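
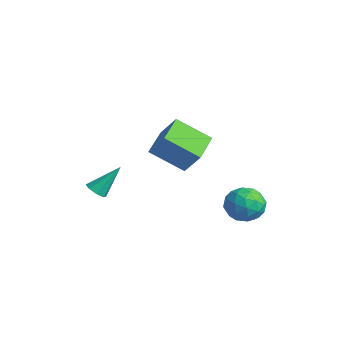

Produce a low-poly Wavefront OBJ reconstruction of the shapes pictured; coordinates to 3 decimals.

v -2.45 -2.27 -0.398
v -2.193 -1.882 -0.777
v -2.23 -1.09 0.958
v -2.649 -1.827 -0.751
v -2.987 -2.032 -0.518
v -3.011 -2.376 -0.214
v -2.706 -2.658 -0.019
v -2.251 -2.712 -0.045
v -1.912 -2.508 -0.278
v -1.888 -2.164 -0.581
v 2.687 2.487 0.749
v 3.485 2.616 1.37
v 3.635 1.624 -0.29
v 4.433 1.753 0.331
v 3.656 1.158 0.616
v 3.07 1.691 1.259
v 4.05 2.549 -0.179
v 3.464 3.082 0.464
v 4.328 2.654 0.797
v 4.084 1.794 1.288
v 3.036 2.446 -0.208
v 2.792 1.586 0.283
v 3.003 2.627 1.151
v 4.117 1.613 -0.071
v 3.66 1.263 0.097
v 4.13 1.339 0.462
v 2.759 2.083 1.085
v 3.228 2.159 1.451
v 3.328 1.302 1.007
v 3.892 2.081 -0.371
v 4.361 2.157 -0.005
v 2.99 2.901 0.618
v 3.46 2.977 0.983
v 3.792 2.938 0.073
v 3.967 2.725 1.179
v 4.525 2.218 0.568
v 4.299 2.686 0.269
v 3.955 3 0.646
v 3.824 2.22 1.468
v 4.381 1.713 0.857
v 3.925 1.363 1.025
v 3.58 1.676 1.402
v 4.319 2.243 1.131
v 2.739 2.527 0.223
v 3.296 2.02 -0.388
v 3.54 2.564 -0.322
v 3.195 2.877 0.055
v 2.595 2.022 0.512
v 3.153 1.515 -0.099
v 3.165 1.24 0.434
v 2.821 1.554 0.811
v 2.801 1.997 -0.051
v 1.642 0.123 2.29
v 0.631 -1.149 3.368
v 0.585 1.318 2.709
v -0.426 0.046 3.787
v 2.486 0.454 3.473
v 1.475 -0.818 4.551
v 1.429 1.649 3.892
v 0.418 0.377 4.97
f 2 1 4
f 2 4 3
f 4 1 5
f 4 5 3
f 5 1 6
f 5 6 3
f 6 1 7
f 6 7 3
f 7 1 8
f 7 8 3
f 8 1 9
f 8 9 3
f 9 1 10
f 9 10 3
f 10 1 2
f 10 2 3
f 11 48 27
f 48 22 51
f 27 51 16
f 48 51 27
f 11 27 23
f 27 16 28
f 23 28 12
f 27 28 23
f 11 23 32
f 23 12 33
f 32 33 18
f 23 33 32
f 11 32 44
f 32 18 47
f 44 47 21
f 32 47 44
f 11 44 48
f 44 21 52
f 48 52 22
f 44 52 48
f 12 28 39
f 28 16 42
f 39 42 20
f 28 42 39
f 16 51 29
f 51 22 50
f 29 50 15
f 51 50 29
f 22 52 49
f 52 21 45
f 49 45 13
f 52 45 49
f 21 47 46
f 47 18 34
f 46 34 17
f 47 34 46
f 18 33 38
f 33 12 35
f 38 35 19
f 33 35 38
f 14 40 26
f 40 20 41
f 26 41 15
f 40 41 26
f 14 26 24
f 26 15 25
f 24 25 13
f 26 25 24
f 14 24 31
f 24 13 30
f 31 30 17
f 24 30 31
f 14 31 36
f 31 17 37
f 36 37 19
f 31 37 36
f 14 36 40
f 36 19 43
f 40 43 20
f 36 43 40
f 15 41 29
f 41 20 42
f 29 42 16
f 41 42 29
f 13 25 49
f 25 15 50
f 49 50 22
f 25 50 49
f 17 30 46
f 30 13 45
f 46 45 21
f 30 45 46
f 19 37 38
f 37 17 34
f 38 34 18
f 37 34 38
f 20 43 39
f 43 19 35
f 39 35 12
f 43 35 39
f 54 56 53
f 57 54 53
f 53 56 55
f 55 57 53
f 54 60 56
f 58 54 57
f 58 60 54
f 56 60 55
f 59 57 55
f 55 60 59
f 59 58 57
f 60 58 59



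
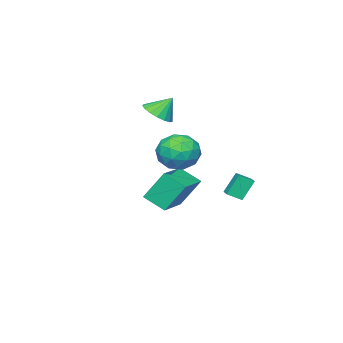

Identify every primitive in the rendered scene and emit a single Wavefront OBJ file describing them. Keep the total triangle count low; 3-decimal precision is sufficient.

v -3.31 0.294 -1.311
v -3.042 -0.871 -0.602
v -1.27 0.977 -0.96
v -1.002 -0.188 -0.25
v -2.738 -0.572 -2.95
v -2.47 -1.737 -2.24
v -0.698 0.111 -2.598
v -0.43 -1.054 -1.889
v -3.959 2.199 -2.16
v -4.575 2.484 -0.994
v -3.419 2.815 -2.026
v -4.036 3.101 -0.859
v -3.424 1.639 -1.741
v -4.041 1.925 -0.574
v -2.885 2.256 -1.606
v -3.501 2.541 -0.44
v 2.088 4.606 3.279
v 2.668 4.485 2.322
v 2.312 2.835 3.638
v 2.892 2.714 2.681
v 3.331 3.301 3.536
v 3.193 4.395 3.314
v 1.787 2.925 2.646
v 1.649 4.019 2.424
v 2.482 3.446 1.932
v 3.436 3.678 2.481
v 1.544 3.642 3.479
v 2.498 3.874 4.028
v 2.358 4.701 2.769
v 2.622 2.619 3.191
v 2.88 2.964 3.693
v 3.221 2.893 3.131
v 2.667 4.648 3.352
v 3.008 4.577 2.789
v 3.397 3.881 3.503
v 1.972 2.743 3.171
v 2.313 2.672 2.608
v 1.759 4.427 2.829
v 2.1 4.356 2.267
v 1.583 3.439 2.457
v 2.59 4.019 1.977
v 2.722 2.979 2.188
v 2.073 3.102 2.168
v 1.991 3.746 2.037
v 3.151 4.156 2.3
v 3.283 3.115 2.511
v 3.541 3.46 3.013
v 3.459 4.103 2.883
v 3.042 3.545 2.07
v 1.697 4.205 3.449
v 1.829 3.164 3.66
v 1.521 3.217 3.077
v 1.439 3.86 2.947
v 2.258 4.341 3.772
v 2.39 3.301 3.983
v 2.989 3.574 3.923
v 2.907 4.218 3.792
v 1.938 3.775 3.89
v -2.496 -1.875 3.094
v -1.708 -2.036 3.562
v -3.004 -1.305 4.146
v -1.643 -1.636 3.377
v -1.772 -1.291 3.128
v -2.068 -1.08 2.871
v -2.461 -1.05 2.665
v -2.863 -1.21 2.557
v -3.18 -1.522 2.572
v -3.341 -1.914 2.707
v -3.308 -2.298 2.93
v -3.089 -2.585 3.191
v -2.734 -2.708 3.43
v -2.324 -2.641 3.591
v -1.954 -2.399 3.639
f 2 4 1
f 5 2 1
f 1 4 3
f 3 5 1
f 2 8 4
f 6 2 5
f 6 8 2
f 4 8 3
f 7 5 3
f 3 8 7
f 7 6 5
f 8 6 7
f 10 12 9
f 13 10 9
f 9 12 11
f 11 13 9
f 10 16 12
f 14 10 13
f 14 16 10
f 12 16 11
f 15 13 11
f 11 16 15
f 15 14 13
f 16 14 15
f 17 54 33
f 54 28 57
f 33 57 22
f 54 57 33
f 17 33 29
f 33 22 34
f 29 34 18
f 33 34 29
f 17 29 38
f 29 18 39
f 38 39 24
f 29 39 38
f 17 38 50
f 38 24 53
f 50 53 27
f 38 53 50
f 17 50 54
f 50 27 58
f 54 58 28
f 50 58 54
f 18 34 45
f 34 22 48
f 45 48 26
f 34 48 45
f 22 57 35
f 57 28 56
f 35 56 21
f 57 56 35
f 28 58 55
f 58 27 51
f 55 51 19
f 58 51 55
f 27 53 52
f 53 24 40
f 52 40 23
f 53 40 52
f 24 39 44
f 39 18 41
f 44 41 25
f 39 41 44
f 20 46 32
f 46 26 47
f 32 47 21
f 46 47 32
f 20 32 30
f 32 21 31
f 30 31 19
f 32 31 30
f 20 30 37
f 30 19 36
f 37 36 23
f 30 36 37
f 20 37 42
f 37 23 43
f 42 43 25
f 37 43 42
f 20 42 46
f 42 25 49
f 46 49 26
f 42 49 46
f 21 47 35
f 47 26 48
f 35 48 22
f 47 48 35
f 19 31 55
f 31 21 56
f 55 56 28
f 31 56 55
f 23 36 52
f 36 19 51
f 52 51 27
f 36 51 52
f 25 43 44
f 43 23 40
f 44 40 24
f 43 40 44
f 26 49 45
f 49 25 41
f 45 41 18
f 49 41 45
f 60 59 62
f 60 62 61
f 62 59 63
f 62 63 61
f 63 59 64
f 63 64 61
f 64 59 65
f 64 65 61
f 65 59 66
f 65 66 61
f 66 59 67
f 66 67 61
f 67 59 68
f 67 68 61
f 68 59 69
f 68 69 61
f 69 59 70
f 69 70 61
f 70 59 71
f 70 71 61
f 71 59 72
f 71 72 61
f 72 59 73
f 72 73 61
f 73 59 60
f 73 60 61



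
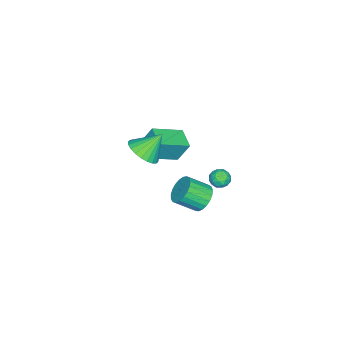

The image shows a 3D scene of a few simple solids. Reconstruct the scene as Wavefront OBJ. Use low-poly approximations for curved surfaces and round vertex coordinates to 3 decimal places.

v -0.566 -3.326 2.238
v 0.068 -2.494 2.064
v -1.294 -2.514 3.462
v -0.251 -2.406 1.815
v -0.618 -2.458 1.631
v -0.977 -2.642 1.54
v -1.273 -2.93 1.555
v -1.461 -3.278 1.673
v -1.514 -3.634 1.878
v -1.421 -3.943 2.137
v -1.199 -4.158 2.412
v -0.88 -4.246 2.66
v -0.513 -4.194 2.844
v -0.154 -4.01 2.935
v 0.142 -3.721 2.921
v 0.33 -3.373 2.802
v 0.383 -3.017 2.598
v 0.29 -2.709 2.338
v -1.355 0.976 0.045
v -1.014 0.562 0.416
v -2.106 1.018 0.784
v -1.765 0.604 1.155
v -1.545 1.21 1.056
v -1.081 1.183 0.6
v -2.039 0.397 0.6
v -1.575 0.37 0.144
v -1.437 0.203 0.759
v -1.132 0.706 1.04
v -1.988 0.874 0.16
v -1.683 1.377 0.441
v -1.118 0.765 0.166
v -2.002 0.815 1.034
v -1.872 1.171 0.977
v -1.672 0.927 1.194
v -1.158 1.131 0.274
v -0.957 0.887 0.491
v -1.27 1.268 0.868
v -2.163 0.693 0.709
v -1.962 0.449 0.926
v -1.448 0.653 0.006
v -1.248 0.409 0.223
v -1.85 0.312 0.332
v -1.167 0.311 0.585
v -1.609 0.336 1.019
v -1.769 0.214 0.693
v -1.496 0.199 0.425
v -0.987 0.606 0.751
v -1.429 0.631 1.185
v -1.3 0.987 1.127
v -1.027 0.972 0.859
v -1.236 0.396 0.952
v -1.691 0.949 0.015
v -2.133 0.974 0.449
v -2.093 0.608 0.341
v -1.82 0.593 0.073
v -1.511 1.244 0.181
v -1.953 1.269 0.615
v -1.624 1.381 0.775
v -1.351 1.366 0.507
v -1.884 1.184 0.248
v 3.006 1.728 3.247
v 3.476 2.318 3.661
v 4.024 1.301 4.487
v 3.554 0.712 4.073
v 3.175 2.313 3.854
v 3.723 1.297 4.681
v 2.845 2.207 3.943
v 3.393 1.191 4.769
v 2.543 2.019 3.911
v 3.091 1.002 4.737
v 2.321 1.78 3.764
v 2.869 0.763 4.591
v 2.217 1.532 3.528
v 2.765 0.515 4.355
v 2.25 1.318 3.244
v 2.798 0.302 4.07
v 2.414 1.175 2.959
v 2.962 0.159 3.786
v 2.679 1.128 2.725
v 3.227 0.111 3.551
v 3.002 1.184 2.581
v 3.55 0.168 3.407
v 3.325 1.335 2.552
v 3.873 0.318 3.378
v 3.593 1.554 2.643
v 4.141 0.537 3.469
v 3.759 1.802 2.838
v 4.307 0.786 3.665
v 3.795 2.038 3.105
v 4.343 1.022 3.931
v 3.695 2.221 3.396
v 4.243 1.204 4.222
v -4.466 -3.463 -0.364
v -4.662 -2.8 0.956
v -3.5 -2.583 -0.662
v -3.696 -1.92 0.658
v -3.084 -4.7 0.462
v -3.28 -4.037 1.782
v -2.118 -3.82 0.164
v -2.314 -3.157 1.484
f 2 1 4
f 2 4 3
f 4 1 5
f 4 5 3
f 5 1 6
f 5 6 3
f 6 1 7
f 6 7 3
f 7 1 8
f 7 8 3
f 8 1 9
f 8 9 3
f 9 1 10
f 9 10 3
f 10 1 11
f 10 11 3
f 11 1 12
f 11 12 3
f 12 1 13
f 12 13 3
f 13 1 14
f 13 14 3
f 14 1 15
f 14 15 3
f 15 1 16
f 15 16 3
f 16 1 17
f 16 17 3
f 17 1 18
f 17 18 3
f 18 1 2
f 18 2 3
f 19 56 35
f 56 30 59
f 35 59 24
f 56 59 35
f 19 35 31
f 35 24 36
f 31 36 20
f 35 36 31
f 19 31 40
f 31 20 41
f 40 41 26
f 31 41 40
f 19 40 52
f 40 26 55
f 52 55 29
f 40 55 52
f 19 52 56
f 52 29 60
f 56 60 30
f 52 60 56
f 20 36 47
f 36 24 50
f 47 50 28
f 36 50 47
f 24 59 37
f 59 30 58
f 37 58 23
f 59 58 37
f 30 60 57
f 60 29 53
f 57 53 21
f 60 53 57
f 29 55 54
f 55 26 42
f 54 42 25
f 55 42 54
f 26 41 46
f 41 20 43
f 46 43 27
f 41 43 46
f 22 48 34
f 48 28 49
f 34 49 23
f 48 49 34
f 22 34 32
f 34 23 33
f 32 33 21
f 34 33 32
f 22 32 39
f 32 21 38
f 39 38 25
f 32 38 39
f 22 39 44
f 39 25 45
f 44 45 27
f 39 45 44
f 22 44 48
f 44 27 51
f 48 51 28
f 44 51 48
f 23 49 37
f 49 28 50
f 37 50 24
f 49 50 37
f 21 33 57
f 33 23 58
f 57 58 30
f 33 58 57
f 25 38 54
f 38 21 53
f 54 53 29
f 38 53 54
f 27 45 46
f 45 25 42
f 46 42 26
f 45 42 46
f 28 51 47
f 51 27 43
f 47 43 20
f 51 43 47
f 62 61 65
f 62 65 63
f 63 65 66
f 63 66 64
f 65 61 67
f 65 67 66
f 66 67 68
f 66 68 64
f 67 61 69
f 67 69 68
f 68 69 70
f 68 70 64
f 69 61 71
f 69 71 70
f 70 71 72
f 70 72 64
f 71 61 73
f 71 73 72
f 72 73 74
f 72 74 64
f 73 61 75
f 73 75 74
f 74 75 76
f 74 76 64
f 75 61 77
f 75 77 76
f 76 77 78
f 76 78 64
f 77 61 79
f 77 79 78
f 78 79 80
f 78 80 64
f 79 61 81
f 79 81 80
f 80 81 82
f 80 82 64
f 81 61 83
f 81 83 82
f 82 83 84
f 82 84 64
f 83 61 85
f 83 85 84
f 84 85 86
f 84 86 64
f 85 61 87
f 85 87 86
f 86 87 88
f 86 88 64
f 87 61 89
f 87 89 88
f 88 89 90
f 88 90 64
f 89 61 91
f 89 91 90
f 90 91 92
f 90 92 64
f 91 61 62
f 91 62 92
f 92 62 63
f 92 63 64
f 94 96 93
f 97 94 93
f 93 96 95
f 95 97 93
f 94 100 96
f 98 94 97
f 98 100 94
f 96 100 95
f 99 97 95
f 95 100 99
f 99 98 97
f 100 98 99



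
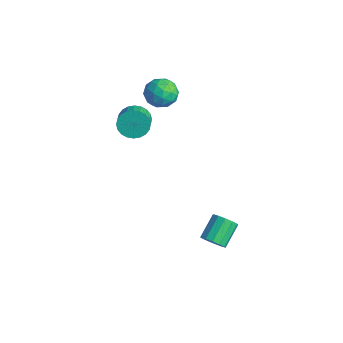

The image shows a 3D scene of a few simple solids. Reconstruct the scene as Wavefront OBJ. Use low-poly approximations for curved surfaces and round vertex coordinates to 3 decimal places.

v -4.096 4.35 2.91
v -3.523 3.746 2.304
v -4.397 3.054 3.916
v -3.824 2.45 3.31
v -3.377 3.191 3.87
v -3.191 3.992 3.248
v -4.729 2.808 2.972
v -4.543 3.609 2.35
v -3.913 2.793 2.342
v -3.078 3.03 2.897
v -4.842 3.77 3.323
v -4.007 4.007 3.878
v -3.783 4.161 2.519
v -4.137 2.639 3.701
v -3.875 3.074 4.03
v -3.537 2.719 3.674
v -3.588 4.306 3.074
v -3.251 3.951 2.717
v -3.166 3.625 3.638
v -4.669 2.849 3.503
v -4.332 2.494 3.146
v -4.383 4.081 2.546
v -4.045 3.726 2.19
v -4.754 3.175 2.582
v -3.675 3.246 2.185
v -3.852 2.485 2.776
v -4.385 2.695 2.577
v -4.275 3.166 2.212
v -3.184 3.385 2.511
v -3.361 2.624 3.102
v -3.099 3.06 3.431
v -2.99 3.53 3.066
v -3.414 2.825 2.533
v -4.559 4.176 3.118
v -4.736 3.415 3.709
v -4.93 3.27 3.154
v -4.821 3.74 2.789
v -4.068 4.315 3.444
v -4.245 3.554 4.035
v -3.645 3.634 4.008
v -3.535 4.105 3.643
v -4.506 3.975 3.687
v -4.345 1.961 1.109
v -3.745 2.399 0.534
v -2.835 1.838 1.055
v -3.435 1.399 1.631
v -3.761 2.635 0.814
v -2.85 2.074 1.336
v -3.865 2.768 1.139
v -2.954 2.207 1.661
v -4.042 2.778 1.46
v -3.132 2.217 1.982
v -4.266 2.664 1.728
v -3.356 2.103 2.249
v -4.502 2.443 1.901
v -3.591 1.882 2.422
v -4.714 2.148 1.953
v -3.803 1.587 2.475
v -4.869 1.825 1.878
v -3.959 1.264 2.399
v -4.945 1.522 1.685
v -4.035 0.961 2.206
v -4.93 1.286 1.404
v -4.019 0.725 1.926
v -4.826 1.153 1.079
v -3.915 0.592 1.601
v -4.648 1.143 0.758
v -3.738 0.582 1.28
v -4.424 1.257 0.491
v -3.514 0.696 1.012
v -4.189 1.478 0.318
v -3.278 0.917 0.839
v -3.977 1.773 0.265
v -3.066 1.212 0.787
v -3.821 2.096 0.341
v -2.911 1.535 0.862
v 2.646 2.94 -4.425
v 3.057 2.689 -3.837
v 2.425 3.828 -2.908
v 2.014 4.08 -3.495
v 3.297 2.983 -4.035
v 2.665 4.123 -3.106
v 3.33 3.264 -4.356
v 2.698 4.403 -3.427
v 3.146 3.442 -4.7
v 2.514 4.581 -3.77
v 2.803 3.461 -4.956
v 2.172 4.6 -4.026
v 2.41 3.314 -5.043
v 1.779 4.453 -4.114
v 2.092 3.049 -4.934
v 1.461 4.188 -4.005
v 1.95 2.749 -4.663
v 1.318 3.889 -3.734
v 2.029 2.51 -4.317
v 1.397 3.649 -3.388
v 2.303 2.408 -4.005
v 1.672 3.547 -3.075
v 2.686 2.474 -3.826
v 2.055 3.614 -2.896
f 1 38 17
f 38 12 41
f 17 41 6
f 38 41 17
f 1 17 13
f 17 6 18
f 13 18 2
f 17 18 13
f 1 13 22
f 13 2 23
f 22 23 8
f 13 23 22
f 1 22 34
f 22 8 37
f 34 37 11
f 22 37 34
f 1 34 38
f 34 11 42
f 38 42 12
f 34 42 38
f 2 18 29
f 18 6 32
f 29 32 10
f 18 32 29
f 6 41 19
f 41 12 40
f 19 40 5
f 41 40 19
f 12 42 39
f 42 11 35
f 39 35 3
f 42 35 39
f 11 37 36
f 37 8 24
f 36 24 7
f 37 24 36
f 8 23 28
f 23 2 25
f 28 25 9
f 23 25 28
f 4 30 16
f 30 10 31
f 16 31 5
f 30 31 16
f 4 16 14
f 16 5 15
f 14 15 3
f 16 15 14
f 4 14 21
f 14 3 20
f 21 20 7
f 14 20 21
f 4 21 26
f 21 7 27
f 26 27 9
f 21 27 26
f 4 26 30
f 26 9 33
f 30 33 10
f 26 33 30
f 5 31 19
f 31 10 32
f 19 32 6
f 31 32 19
f 3 15 39
f 15 5 40
f 39 40 12
f 15 40 39
f 7 20 36
f 20 3 35
f 36 35 11
f 20 35 36
f 9 27 28
f 27 7 24
f 28 24 8
f 27 24 28
f 10 33 29
f 33 9 25
f 29 25 2
f 33 25 29
f 44 43 47
f 44 47 45
f 45 47 48
f 45 48 46
f 47 43 49
f 47 49 48
f 48 49 50
f 48 50 46
f 49 43 51
f 49 51 50
f 50 51 52
f 50 52 46
f 51 43 53
f 51 53 52
f 52 53 54
f 52 54 46
f 53 43 55
f 53 55 54
f 54 55 56
f 54 56 46
f 55 43 57
f 55 57 56
f 56 57 58
f 56 58 46
f 57 43 59
f 57 59 58
f 58 59 60
f 58 60 46
f 59 43 61
f 59 61 60
f 60 61 62
f 60 62 46
f 61 43 63
f 61 63 62
f 62 63 64
f 62 64 46
f 63 43 65
f 63 65 64
f 64 65 66
f 64 66 46
f 65 43 67
f 65 67 66
f 66 67 68
f 66 68 46
f 67 43 69
f 67 69 68
f 68 69 70
f 68 70 46
f 69 43 71
f 69 71 70
f 70 71 72
f 70 72 46
f 71 43 73
f 71 73 72
f 72 73 74
f 72 74 46
f 73 43 75
f 73 75 74
f 74 75 76
f 74 76 46
f 75 43 44
f 75 44 76
f 76 44 45
f 76 45 46
f 78 77 81
f 78 81 79
f 79 81 82
f 79 82 80
f 81 77 83
f 81 83 82
f 82 83 84
f 82 84 80
f 83 77 85
f 83 85 84
f 84 85 86
f 84 86 80
f 85 77 87
f 85 87 86
f 86 87 88
f 86 88 80
f 87 77 89
f 87 89 88
f 88 89 90
f 88 90 80
f 89 77 91
f 89 91 90
f 90 91 92
f 90 92 80
f 91 77 93
f 91 93 92
f 92 93 94
f 92 94 80
f 93 77 95
f 93 95 94
f 94 95 96
f 94 96 80
f 95 77 97
f 95 97 96
f 96 97 98
f 96 98 80
f 97 77 99
f 97 99 98
f 98 99 100
f 98 100 80
f 99 77 78
f 99 78 100
f 100 78 79
f 100 79 80



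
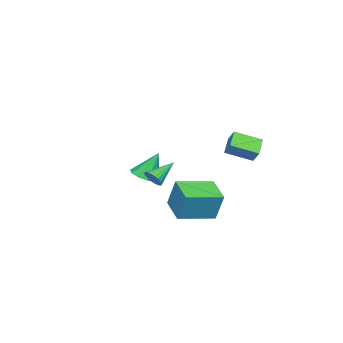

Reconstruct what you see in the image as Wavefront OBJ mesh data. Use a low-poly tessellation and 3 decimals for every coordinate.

v 3.742 -0.187 0.342
v 4.111 -0.085 0.83
v 2.458 0.367 1.198
v 4.126 0.127 0.715
v 4.082 0.291 0.543
v 3.987 0.383 0.34
v 3.854 0.388 0.138
v 3.705 0.305 -0.033
v 3.561 0.148 -0.147
v 3.445 -0.061 -0.187
v 3.374 -0.289 -0.146
v 3.359 -0.501 -0.03
v 3.403 -0.665 0.142
v 3.498 -0.757 0.344
v 3.631 -0.762 0.546
v 3.78 -0.679 0.718
v 3.924 -0.521 0.832
v 4.04 -0.313 0.871
v -2.521 -4.17 -2.267
v -1.77 -4.565 -1.941
v -2.899 -3.47 -0.553
v -1.631 -4.05 -2.12
v -1.833 -3.581 -2.356
v -2.298 -3.337 -2.558
v -2.848 -3.411 -2.649
v -3.273 -3.775 -2.594
v -3.412 -4.289 -2.414
v -3.21 -4.758 -2.179
v -2.745 -5.003 -1.977
v -2.195 -4.929 -1.886
v 3.378 0.466 -1.415
v 3.555 1.048 0.3
v 1.748 1.865 -1.722
v 1.925 2.447 -0.007
v 4.495 1.653 -1.933
v 4.672 2.235 -0.218
v 2.865 3.052 -2.24
v 3.042 3.634 -0.525
v -0.558 3.561 0.886
v 0.189 2.209 1.494
v -1.571 3.291 1.53
v -0.824 1.939 2.138
v -0.236 4.061 1.602
v 0.511 2.709 2.21
v -1.249 3.791 2.246
v -0.502 2.439 2.854
f 2 1 4
f 2 4 3
f 4 1 5
f 4 5 3
f 5 1 6
f 5 6 3
f 6 1 7
f 6 7 3
f 7 1 8
f 7 8 3
f 8 1 9
f 8 9 3
f 9 1 10
f 9 10 3
f 10 1 11
f 10 11 3
f 11 1 12
f 11 12 3
f 12 1 13
f 12 13 3
f 13 1 14
f 13 14 3
f 14 1 15
f 14 15 3
f 15 1 16
f 15 16 3
f 16 1 17
f 16 17 3
f 17 1 18
f 17 18 3
f 18 1 2
f 18 2 3
f 20 19 22
f 20 22 21
f 22 19 23
f 22 23 21
f 23 19 24
f 23 24 21
f 24 19 25
f 24 25 21
f 25 19 26
f 25 26 21
f 26 19 27
f 26 27 21
f 27 19 28
f 27 28 21
f 28 19 29
f 28 29 21
f 29 19 30
f 29 30 21
f 30 19 20
f 30 20 21
f 32 34 31
f 35 32 31
f 31 34 33
f 33 35 31
f 32 38 34
f 36 32 35
f 36 38 32
f 34 38 33
f 37 35 33
f 33 38 37
f 37 36 35
f 38 36 37
f 40 42 39
f 43 40 39
f 39 42 41
f 41 43 39
f 40 46 42
f 44 40 43
f 44 46 40
f 42 46 41
f 45 43 41
f 41 46 45
f 45 44 43
f 46 44 45



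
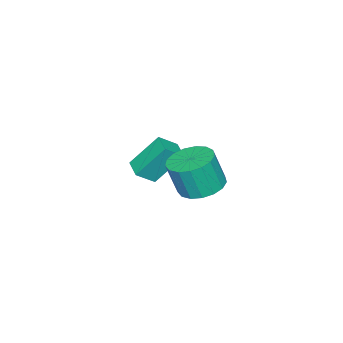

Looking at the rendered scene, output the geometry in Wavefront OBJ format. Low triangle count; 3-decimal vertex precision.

v -0.884 -3.492 -4.229
v -1.717 -2.496 -2.655
v -0.234 -2.732 -4.366
v -1.066 -1.736 -2.792
v -0.134 -4.004 -3.508
v -0.966 -3.008 -1.934
v 0.517 -3.244 -3.645
v -0.316 -2.248 -2.071
v 3.68 2.043 -0.347
v 4.706 2.133 -0.49
v 4.966 1.708 1.104
v 3.94 1.617 1.247
v 4.566 2.589 -0.345
v 4.825 2.163 1.248
v 4.222 2.919 -0.201
v 4.482 2.493 1.393
v 3.754 3.048 -0.09
v 4.014 2.622 1.503
v 3.27 2.947 -0.038
v 3.529 2.521 1.555
v 2.879 2.639 -0.057
v 3.139 2.213 1.537
v 2.672 2.195 -0.142
v 2.932 1.769 1.452
v 2.696 1.715 -0.274
v 2.956 1.289 1.32
v 2.945 1.311 -0.423
v 3.205 0.885 1.171
v 3.363 1.074 -0.554
v 3.623 0.649 1.04
v 3.853 1.06 -0.638
v 4.113 0.634 0.956
v 4.304 1.27 -0.655
v 4.564 0.844 0.939
v 4.612 1.658 -0.602
v 4.872 1.232 0.992
f 2 4 1
f 5 2 1
f 1 4 3
f 3 5 1
f 2 8 4
f 6 2 5
f 6 8 2
f 4 8 3
f 7 5 3
f 3 8 7
f 7 6 5
f 8 6 7
f 10 9 13
f 10 13 11
f 11 13 14
f 11 14 12
f 13 9 15
f 13 15 14
f 14 15 16
f 14 16 12
f 15 9 17
f 15 17 16
f 16 17 18
f 16 18 12
f 17 9 19
f 17 19 18
f 18 19 20
f 18 20 12
f 19 9 21
f 19 21 20
f 20 21 22
f 20 22 12
f 21 9 23
f 21 23 22
f 22 23 24
f 22 24 12
f 23 9 25
f 23 25 24
f 24 25 26
f 24 26 12
f 25 9 27
f 25 27 26
f 26 27 28
f 26 28 12
f 27 9 29
f 27 29 28
f 28 29 30
f 28 30 12
f 29 9 31
f 29 31 30
f 30 31 32
f 30 32 12
f 31 9 33
f 31 33 32
f 32 33 34
f 32 34 12
f 33 9 35
f 33 35 34
f 34 35 36
f 34 36 12
f 35 9 10
f 35 10 36
f 36 10 11
f 36 11 12



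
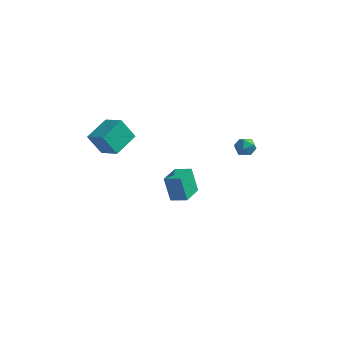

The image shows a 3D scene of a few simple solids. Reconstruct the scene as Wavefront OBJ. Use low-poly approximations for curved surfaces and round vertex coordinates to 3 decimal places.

v -3.995 1.099 1.96
v -4.638 0.716 3.237
v -3.765 2.667 2.547
v -4.407 2.283 3.824
v -2.793 0.737 2.456
v -3.435 0.353 3.733
v -2.562 2.304 3.043
v -3.205 1.921 4.32
v -0.727 2.885 -1.868
v -1.175 2.943 -0.301
v -0.851 4.357 -1.957
v -1.299 4.415 -0.391
v 0.259 2.985 -1.589
v -0.189 3.043 -0.023
v 0.135 4.457 -1.679
v -0.313 4.515 -0.112
v 3.677 3.325 3.711
v 4.309 3.127 3.722
v 3.371 2.373 4.098
v 4.003 2.175 4.109
v 3.796 2.643 4.529
v 3.984 3.231 4.29
v 3.696 2.269 3.53
v 3.884 2.857 3.291
v 4.32 2.474 3.61
v 4.382 2.705 4.228
v 3.298 2.795 3.592
v 3.36 3.026 4.21
f 2 4 1
f 5 2 1
f 1 4 3
f 3 5 1
f 2 8 4
f 6 2 5
f 6 8 2
f 4 8 3
f 7 5 3
f 3 8 7
f 7 6 5
f 8 6 7
f 10 12 9
f 13 10 9
f 9 12 11
f 11 13 9
f 10 16 12
f 14 10 13
f 14 16 10
f 12 16 11
f 15 13 11
f 11 16 15
f 15 14 13
f 16 14 15
f 17 28 22
f 17 22 18
f 17 18 24
f 17 24 27
f 17 27 28
f 18 22 26
f 22 28 21
f 28 27 19
f 27 24 23
f 24 18 25
f 20 26 21
f 20 21 19
f 20 19 23
f 20 23 25
f 20 25 26
f 21 26 22
f 19 21 28
f 23 19 27
f 25 23 24
f 26 25 18



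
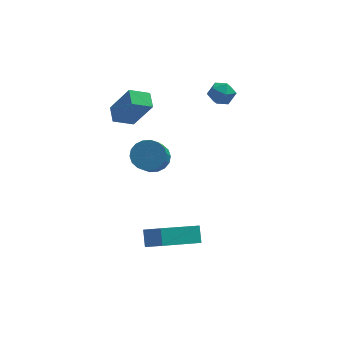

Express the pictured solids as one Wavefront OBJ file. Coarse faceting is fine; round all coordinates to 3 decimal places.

v -2.254 1.822 1.727
v -2.346 2.627 2.016
v -1.355 2.079 1.294
v -1.447 2.884 1.583
v -1.433 1.396 3.177
v -1.525 2.201 3.466
v -0.534 1.653 2.744
v -0.626 2.458 3.033
v -1.092 -3.275 -2.339
v -0.411 -4.068 -1.566
v -1.138 -2.703 -1.713
v -0.457 -3.496 -0.939
v 0.557 -2.464 -2.961
v 1.238 -3.257 -2.187
v 0.511 -1.892 -2.334
v 1.192 -2.685 -1.561
v -0.609 0.4 0.42
v 0.068 0.577 0.741
v -0.174 -0.724 1.962
v -0.851 -0.9 1.64
v -0.152 0.777 0.911
v -0.393 -0.523 2.132
v -0.463 0.903 0.984
v -0.704 -0.398 2.205
v -0.802 0.929 0.945
v -1.043 -0.371 2.166
v -1.103 0.851 0.802
v -1.344 -0.45 2.023
v -1.307 0.683 0.583
v -1.548 -0.618 1.804
v -1.372 0.459 0.332
v -1.613 -0.841 1.553
v -1.286 0.224 0.098
v -1.528 -1.077 1.319
v -1.067 0.023 -0.072
v -1.308 -1.277 1.149
v -0.756 -0.102 -0.145
v -0.997 -1.403 1.076
v -0.417 -0.129 -0.106
v -0.658 -1.429 1.115
v -0.116 -0.05 0.037
v -0.357 -1.351 1.258
v 0.088 0.118 0.256
v -0.153 -1.183 1.477
v 0.153 0.341 0.507
v -0.088 -0.959 1.728
v 2.142 2.157 3.827
v 2.773 2.18 3.594
v 2.007 1.18 3.366
v 2.638 1.203 3.133
v 2.525 1.139 3.793
v 2.608 1.743 4.078
v 2.172 1.617 2.882
v 2.255 2.221 3.167
v 2.791 1.846 3.01
v 3.01 1.55 3.574
v 1.77 1.81 3.386
v 1.989 1.514 3.95
f 2 4 1
f 5 2 1
f 1 4 3
f 3 5 1
f 2 8 4
f 6 2 5
f 6 8 2
f 4 8 3
f 7 5 3
f 3 8 7
f 7 6 5
f 8 6 7
f 10 12 9
f 13 10 9
f 9 12 11
f 11 13 9
f 10 16 12
f 14 10 13
f 14 16 10
f 12 16 11
f 15 13 11
f 11 16 15
f 15 14 13
f 16 14 15
f 18 17 21
f 18 21 19
f 19 21 22
f 19 22 20
f 21 17 23
f 21 23 22
f 22 23 24
f 22 24 20
f 23 17 25
f 23 25 24
f 24 25 26
f 24 26 20
f 25 17 27
f 25 27 26
f 26 27 28
f 26 28 20
f 27 17 29
f 27 29 28
f 28 29 30
f 28 30 20
f 29 17 31
f 29 31 30
f 30 31 32
f 30 32 20
f 31 17 33
f 31 33 32
f 32 33 34
f 32 34 20
f 33 17 35
f 33 35 34
f 34 35 36
f 34 36 20
f 35 17 37
f 35 37 36
f 36 37 38
f 36 38 20
f 37 17 39
f 37 39 38
f 38 39 40
f 38 40 20
f 39 17 41
f 39 41 40
f 40 41 42
f 40 42 20
f 41 17 43
f 41 43 42
f 42 43 44
f 42 44 20
f 43 17 45
f 43 45 44
f 44 45 46
f 44 46 20
f 45 17 18
f 45 18 46
f 46 18 19
f 46 19 20
f 47 58 52
f 47 52 48
f 47 48 54
f 47 54 57
f 47 57 58
f 48 52 56
f 52 58 51
f 58 57 49
f 57 54 53
f 54 48 55
f 50 56 51
f 50 51 49
f 50 49 53
f 50 53 55
f 50 55 56
f 51 56 52
f 49 51 58
f 53 49 57
f 55 53 54
f 56 55 48



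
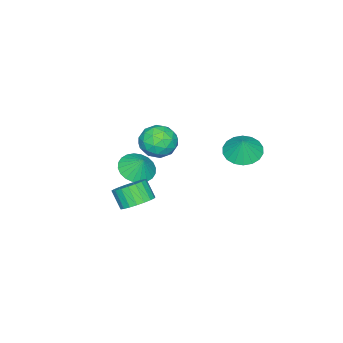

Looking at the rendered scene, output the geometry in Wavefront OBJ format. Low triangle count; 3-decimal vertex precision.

v 1.483 -2.03 -1.816
v 2.267 -2.511 -1.959
v 2.02 -3.19 -1.026
v 1.237 -2.71 -0.884
v 2.387 -2.229 -1.722
v 2.14 -2.909 -0.79
v 2.351 -1.914 -1.502
v 2.104 -2.593 -0.569
v 2.165 -1.618 -1.336
v 1.918 -2.298 -0.403
v 1.861 -1.394 -1.253
v 1.614 -2.074 -0.32
v 1.492 -1.28 -1.267
v 1.245 -1.959 -0.335
v 1.121 -1.295 -1.377
v 0.874 -1.975 -0.444
v 0.813 -1.438 -1.562
v 0.566 -2.117 -0.63
v 0.621 -1.683 -1.791
v 0.374 -2.362 -0.859
v 0.578 -1.988 -2.025
v 0.331 -2.668 -1.093
v 0.692 -2.3 -2.223
v 0.445 -2.98 -1.29
v 0.942 -2.566 -2.35
v 0.695 -3.246 -1.418
v 1.286 -2.739 -2.385
v 1.039 -3.419 -1.453
v 1.665 -2.79 -2.322
v 1.418 -3.469 -1.389
v 2.011 -2.709 -2.171
v 1.764 -3.388 -1.239
v -1.618 -1.641 1.198
v -0.682 -1.955 1.615
v -1.718 -3.125 0.305
v -0.782 -3.439 0.722
v -1.651 -3.369 1.347
v -1.589 -2.452 1.899
v -0.811 -2.628 0.021
v -0.749 -1.711 0.573
v -0.183 -2.565 0.888
v -0.702 -3.023 1.707
v -1.698 -2.057 0.213
v -2.217 -2.515 1.032
v -1.141 -1.667 1.485
v -1.259 -3.413 0.435
v -1.77 -3.371 0.802
v -1.219 -3.556 1.048
v -1.674 -1.959 1.652
v -1.124 -2.144 1.897
v -1.694 -2.976 1.739
v -1.276 -2.936 0.023
v -0.726 -3.121 0.268
v -1.181 -1.524 0.872
v -0.63 -1.709 1.118
v -0.706 -2.104 0.181
v -0.297 -2.211 1.303
v -0.356 -3.084 0.778
v -0.373 -2.607 0.366
v -0.337 -2.068 0.691
v -0.603 -2.48 1.785
v -0.661 -3.353 1.26
v -1.172 -3.311 1.627
v -1.136 -2.772 1.951
v -0.309 -2.839 1.357
v -1.739 -1.727 0.66
v -1.797 -2.6 0.135
v -1.264 -2.308 -0.031
v -1.228 -1.769 0.293
v -2.044 -1.996 1.142
v -2.103 -2.869 0.617
v -2.063 -3.012 1.229
v -2.027 -2.473 1.554
v -2.091 -2.241 0.563
v -1.387 -3.956 -1.737
v -0.488 -3.65 -2.109
v -1.173 -3.404 -0.763
v -0.726 -3.352 -2.225
v -1.064 -3.147 -2.267
v -1.451 -3.064 -2.228
v -1.829 -3.118 -2.115
v -2.139 -3.299 -1.944
v -2.335 -3.58 -1.741
v -2.387 -3.918 -1.538
v -2.287 -4.262 -1.365
v -2.049 -4.56 -1.249
v -1.711 -4.765 -1.207
v -1.324 -4.848 -1.246
v -0.946 -4.794 -1.359
v -0.635 -4.613 -1.53
v -0.439 -4.332 -1.733
v -0.388 -3.994 -1.936
v -1.054 2.4 2.262
v -0.282 2.871 1.835
v -0.606 2.64 3.338
v -0.581 3.197 1.887
v -0.973 3.365 2.013
v -1.382 3.342 2.188
v -1.725 3.132 2.378
v -1.936 2.777 2.545
v -1.972 2.348 2.656
v -1.826 1.929 2.689
v -1.527 1.603 2.637
v -1.135 1.435 2.511
v -0.727 1.458 2.336
v -0.383 1.668 2.146
v -0.173 2.022 1.979
v -0.137 2.452 1.868
f 2 1 5
f 2 5 3
f 3 5 6
f 3 6 4
f 5 1 7
f 5 7 6
f 6 7 8
f 6 8 4
f 7 1 9
f 7 9 8
f 8 9 10
f 8 10 4
f 9 1 11
f 9 11 10
f 10 11 12
f 10 12 4
f 11 1 13
f 11 13 12
f 12 13 14
f 12 14 4
f 13 1 15
f 13 15 14
f 14 15 16
f 14 16 4
f 15 1 17
f 15 17 16
f 16 17 18
f 16 18 4
f 17 1 19
f 17 19 18
f 18 19 20
f 18 20 4
f 19 1 21
f 19 21 20
f 20 21 22
f 20 22 4
f 21 1 23
f 21 23 22
f 22 23 24
f 22 24 4
f 23 1 25
f 23 25 24
f 24 25 26
f 24 26 4
f 25 1 27
f 25 27 26
f 26 27 28
f 26 28 4
f 27 1 29
f 27 29 28
f 28 29 30
f 28 30 4
f 29 1 31
f 29 31 30
f 30 31 32
f 30 32 4
f 31 1 2
f 31 2 32
f 32 2 3
f 32 3 4
f 33 70 49
f 70 44 73
f 49 73 38
f 70 73 49
f 33 49 45
f 49 38 50
f 45 50 34
f 49 50 45
f 33 45 54
f 45 34 55
f 54 55 40
f 45 55 54
f 33 54 66
f 54 40 69
f 66 69 43
f 54 69 66
f 33 66 70
f 66 43 74
f 70 74 44
f 66 74 70
f 34 50 61
f 50 38 64
f 61 64 42
f 50 64 61
f 38 73 51
f 73 44 72
f 51 72 37
f 73 72 51
f 44 74 71
f 74 43 67
f 71 67 35
f 74 67 71
f 43 69 68
f 69 40 56
f 68 56 39
f 69 56 68
f 40 55 60
f 55 34 57
f 60 57 41
f 55 57 60
f 36 62 48
f 62 42 63
f 48 63 37
f 62 63 48
f 36 48 46
f 48 37 47
f 46 47 35
f 48 47 46
f 36 46 53
f 46 35 52
f 53 52 39
f 46 52 53
f 36 53 58
f 53 39 59
f 58 59 41
f 53 59 58
f 36 58 62
f 58 41 65
f 62 65 42
f 58 65 62
f 37 63 51
f 63 42 64
f 51 64 38
f 63 64 51
f 35 47 71
f 47 37 72
f 71 72 44
f 47 72 71
f 39 52 68
f 52 35 67
f 68 67 43
f 52 67 68
f 41 59 60
f 59 39 56
f 60 56 40
f 59 56 60
f 42 65 61
f 65 41 57
f 61 57 34
f 65 57 61
f 76 75 78
f 76 78 77
f 78 75 79
f 78 79 77
f 79 75 80
f 79 80 77
f 80 75 81
f 80 81 77
f 81 75 82
f 81 82 77
f 82 75 83
f 82 83 77
f 83 75 84
f 83 84 77
f 84 75 85
f 84 85 77
f 85 75 86
f 85 86 77
f 86 75 87
f 86 87 77
f 87 75 88
f 87 88 77
f 88 75 89
f 88 89 77
f 89 75 90
f 89 90 77
f 90 75 91
f 90 91 77
f 91 75 92
f 91 92 77
f 92 75 76
f 92 76 77
f 94 93 96
f 94 96 95
f 96 93 97
f 96 97 95
f 97 93 98
f 97 98 95
f 98 93 99
f 98 99 95
f 99 93 100
f 99 100 95
f 100 93 101
f 100 101 95
f 101 93 102
f 101 102 95
f 102 93 103
f 102 103 95
f 103 93 104
f 103 104 95
f 104 93 105
f 104 105 95
f 105 93 106
f 105 106 95
f 106 93 107
f 106 107 95
f 107 93 108
f 107 108 95
f 108 93 94
f 108 94 95



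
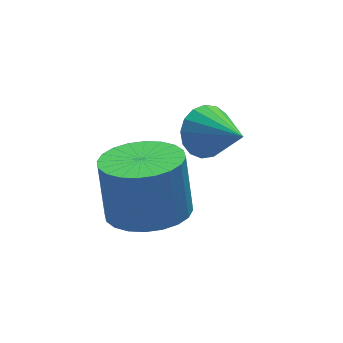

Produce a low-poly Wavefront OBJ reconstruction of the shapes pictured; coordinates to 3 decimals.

v 1.181 -3.86 -3.002
v 1.932 -4.612 -2.763
v 1.951 -4.072 -1.119
v 1.199 -3.32 -1.358
v 2.177 -4.283 -2.874
v 2.195 -3.743 -1.23
v 2.271 -3.889 -3.004
v 2.289 -3.349 -1.361
v 2.198 -3.491 -3.134
v 2.216 -2.951 -1.491
v 1.97 -3.149 -3.244
v 1.988 -2.609 -1.601
v 1.623 -2.915 -3.317
v 1.641 -2.375 -1.674
v 1.208 -2.825 -3.342
v 1.226 -2.285 -1.699
v 0.789 -2.893 -3.315
v 0.807 -2.353 -1.672
v 0.429 -3.108 -3.241
v 0.448 -2.568 -1.597
v 0.185 -3.437 -3.13
v 0.203 -2.897 -1.486
v 0.091 -3.831 -2.999
v 0.109 -3.291 -1.356
v 0.164 -4.229 -2.869
v 0.182 -3.689 -1.226
v 0.392 -4.571 -2.759
v 0.41 -4.031 -1.116
v 0.739 -4.805 -2.686
v 0.757 -4.265 -1.043
v 1.154 -4.895 -2.661
v 1.172 -4.355 -1.018
v 1.573 -4.827 -2.688
v 1.591 -4.287 -1.045
v 3.465 -1.905 -2.368
v 4.165 -1.531 -2.206
v 3.955 -3.155 -1.592
v 3.938 -1.435 -1.907
v 3.602 -1.446 -1.714
v 3.235 -1.563 -1.671
v 2.92 -1.758 -1.787
v 2.731 -1.987 -2.036
v 2.71 -2.197 -2.361
v 2.862 -2.34 -2.688
v 3.152 -2.384 -2.941
v 3.514 -2.317 -3.063
v 3.865 -2.157 -3.026
v 4.124 -1.939 -2.837
v 4.233 -1.713 -2.542
f 2 1 5
f 2 5 3
f 3 5 6
f 3 6 4
f 5 1 7
f 5 7 6
f 6 7 8
f 6 8 4
f 7 1 9
f 7 9 8
f 8 9 10
f 8 10 4
f 9 1 11
f 9 11 10
f 10 11 12
f 10 12 4
f 11 1 13
f 11 13 12
f 12 13 14
f 12 14 4
f 13 1 15
f 13 15 14
f 14 15 16
f 14 16 4
f 15 1 17
f 15 17 16
f 16 17 18
f 16 18 4
f 17 1 19
f 17 19 18
f 18 19 20
f 18 20 4
f 19 1 21
f 19 21 20
f 20 21 22
f 20 22 4
f 21 1 23
f 21 23 22
f 22 23 24
f 22 24 4
f 23 1 25
f 23 25 24
f 24 25 26
f 24 26 4
f 25 1 27
f 25 27 26
f 26 27 28
f 26 28 4
f 27 1 29
f 27 29 28
f 28 29 30
f 28 30 4
f 29 1 31
f 29 31 30
f 30 31 32
f 30 32 4
f 31 1 33
f 31 33 32
f 32 33 34
f 32 34 4
f 33 1 2
f 33 2 34
f 34 2 3
f 34 3 4
f 36 35 38
f 36 38 37
f 38 35 39
f 38 39 37
f 39 35 40
f 39 40 37
f 40 35 41
f 40 41 37
f 41 35 42
f 41 42 37
f 42 35 43
f 42 43 37
f 43 35 44
f 43 44 37
f 44 35 45
f 44 45 37
f 45 35 46
f 45 46 37
f 46 35 47
f 46 47 37
f 47 35 48
f 47 48 37
f 48 35 49
f 48 49 37
f 49 35 36
f 49 36 37



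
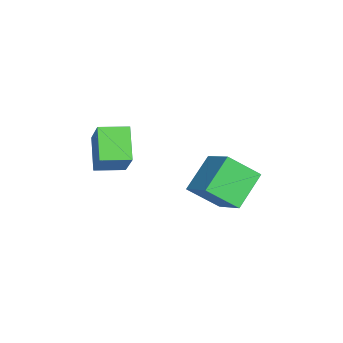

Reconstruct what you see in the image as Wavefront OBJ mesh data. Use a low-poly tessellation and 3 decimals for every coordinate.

v 1.186 3.747 0.287
v 1.175 2.213 1.524
v 2.795 4.517 1.256
v 2.784 2.984 2.493
v 2.516 2.656 -1.053
v 2.505 1.123 0.184
v 4.125 3.427 -0.084
v 4.114 1.893 1.153
v 0.144 -3.144 2.314
v 1.521 -2.857 3.874
v -0.024 -1.659 2.189
v 1.353 -1.372 3.748
v 1.607 -3.088 1.012
v 2.984 -2.801 2.571
v 1.439 -1.603 0.886
v 2.816 -1.316 2.446
f 2 4 1
f 5 2 1
f 1 4 3
f 3 5 1
f 2 8 4
f 6 2 5
f 6 8 2
f 4 8 3
f 7 5 3
f 3 8 7
f 7 6 5
f 8 6 7
f 10 12 9
f 13 10 9
f 9 12 11
f 11 13 9
f 10 16 12
f 14 10 13
f 14 16 10
f 12 16 11
f 15 13 11
f 11 16 15
f 15 14 13
f 16 14 15



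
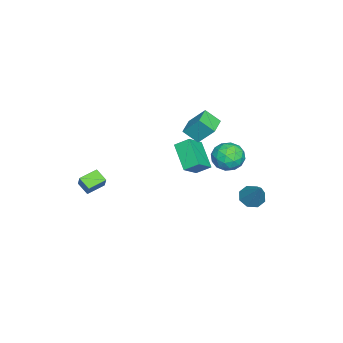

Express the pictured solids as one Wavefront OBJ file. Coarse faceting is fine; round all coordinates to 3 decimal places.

v -3.052 -1.131 -0.124
v -3.182 -0.324 0.417
v -4.081 -0.739 -0.956
v -4.21 0.068 -0.416
v -1.85 -0.228 -1.184
v -1.979 0.579 -0.644
v -2.878 0.164 -2.017
v -3.008 0.971 -1.476
v -2.439 3.405 -2.964
v -1.794 3.301 -3.354
v -1.381 4.155 -1.416
v -2.029 3.825 -3.448
v -2.504 4.103 -3.258
v -2.94 3.972 -2.897
v -3.083 3.509 -2.575
v -2.848 2.985 -2.481
v -2.374 2.707 -2.671
v -1.937 2.838 -3.032
v -3.937 -0.574 1.319
v -3.861 0.361 2.399
v -3.995 0.273 0.59
v -3.92 1.208 1.669
v -2.74 -0.568 1.231
v -2.665 0.367 2.31
v -2.799 0.279 0.501
v -2.723 1.214 1.581
v 1.584 3.827 2.771
v 2.144 3.096 2.6
v 0.376 2.984 2.42
v 0.936 2.253 2.249
v 0.827 2.565 3.125
v 1.573 3.086 3.342
v 0.947 2.994 1.678
v 1.693 3.515 1.895
v 1.75 2.582 1.925
v 1.676 2.316 2.819
v 0.844 3.764 2.201
v 0.77 3.498 3.095
v 1.97 3.536 2.716
v 0.55 2.544 2.304
v 0.486 2.727 2.818
v 0.815 2.298 2.718
v 1.634 3.529 3.152
v 1.963 3.1 3.052
v 1.189 2.787 3.36
v 0.557 2.98 1.968
v 0.886 2.551 1.868
v 1.705 3.782 2.302
v 2.034 3.353 2.202
v 1.331 3.293 1.66
v 2.067 2.804 2.219
v 1.358 2.308 2.013
v 1.364 2.744 1.677
v 1.803 3.05 1.805
v 2.024 2.648 2.745
v 1.314 2.152 2.539
v 1.249 2.335 3.053
v 1.688 2.642 3.181
v 1.792 2.345 2.348
v 1.206 3.928 2.481
v 0.496 3.432 2.275
v 0.832 3.438 1.839
v 1.271 3.745 1.967
v 1.162 3.772 3.007
v 0.453 3.276 2.801
v 0.717 3.03 3.215
v 1.156 3.336 3.343
v 0.728 3.735 2.672
v 2.469 -4.618 -0.291
v 2.9 -4.37 0.459
v 1.647 -3.965 -0.035
v 2.078 -3.717 0.715
v 2.842 -3.983 -0.715
v 3.273 -3.735 0.035
v 2.02 -3.33 -0.459
v 2.451 -3.082 0.291
f 2 4 1
f 5 2 1
f 1 4 3
f 3 5 1
f 2 8 4
f 6 2 5
f 6 8 2
f 4 8 3
f 7 5 3
f 3 8 7
f 7 6 5
f 8 6 7
f 10 9 12
f 10 12 11
f 12 9 13
f 12 13 11
f 13 9 14
f 13 14 11
f 14 9 15
f 14 15 11
f 15 9 16
f 15 16 11
f 16 9 17
f 16 17 11
f 17 9 18
f 17 18 11
f 18 9 10
f 18 10 11
f 20 22 19
f 23 20 19
f 19 22 21
f 21 23 19
f 20 26 22
f 24 20 23
f 24 26 20
f 22 26 21
f 25 23 21
f 21 26 25
f 25 24 23
f 26 24 25
f 27 64 43
f 64 38 67
f 43 67 32
f 64 67 43
f 27 43 39
f 43 32 44
f 39 44 28
f 43 44 39
f 27 39 48
f 39 28 49
f 48 49 34
f 39 49 48
f 27 48 60
f 48 34 63
f 60 63 37
f 48 63 60
f 27 60 64
f 60 37 68
f 64 68 38
f 60 68 64
f 28 44 55
f 44 32 58
f 55 58 36
f 44 58 55
f 32 67 45
f 67 38 66
f 45 66 31
f 67 66 45
f 38 68 65
f 68 37 61
f 65 61 29
f 68 61 65
f 37 63 62
f 63 34 50
f 62 50 33
f 63 50 62
f 34 49 54
f 49 28 51
f 54 51 35
f 49 51 54
f 30 56 42
f 56 36 57
f 42 57 31
f 56 57 42
f 30 42 40
f 42 31 41
f 40 41 29
f 42 41 40
f 30 40 47
f 40 29 46
f 47 46 33
f 40 46 47
f 30 47 52
f 47 33 53
f 52 53 35
f 47 53 52
f 30 52 56
f 52 35 59
f 56 59 36
f 52 59 56
f 31 57 45
f 57 36 58
f 45 58 32
f 57 58 45
f 29 41 65
f 41 31 66
f 65 66 38
f 41 66 65
f 33 46 62
f 46 29 61
f 62 61 37
f 46 61 62
f 35 53 54
f 53 33 50
f 54 50 34
f 53 50 54
f 36 59 55
f 59 35 51
f 55 51 28
f 59 51 55
f 70 72 69
f 73 70 69
f 69 72 71
f 71 73 69
f 70 76 72
f 74 70 73
f 74 76 70
f 72 76 71
f 75 73 71
f 71 76 75
f 75 74 73
f 76 74 75



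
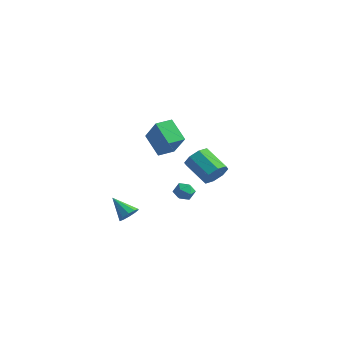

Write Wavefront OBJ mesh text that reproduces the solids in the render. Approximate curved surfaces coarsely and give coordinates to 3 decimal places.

v -0.083 0.405 -1.305
v 0.465 0.72 -1.682
v 0.695 -0.34 -0.798
v 1.243 -0.025 -1.175
v 0.903 0.348 -0.639
v 0.422 0.808 -0.953
v 0.738 -0.428 -1.527
v 0.257 0.032 -1.841
v 0.972 0.205 -1.82
v 1.074 0.685 -1.271
v 0.086 -0.305 -1.209
v 0.188 0.175 -0.66
v 4.674 -2.022 2.529
v 5.065 -2.321 3.294
v 3.498 -2.117 4.176
v 3.106 -1.818 3.411
v 5.115 -1.63 3.222
v 3.547 -1.426 4.104
v 4.906 -1.169 2.744
v 3.338 -0.965 3.625
v 4.561 -1.207 2.14
v 2.993 -1.003 3.021
v 4.282 -1.723 1.764
v 2.715 -1.519 2.646
v 4.233 -2.414 1.836
v 2.665 -2.21 2.718
v 4.442 -2.875 2.315
v 2.874 -2.671 3.196
v 4.787 -2.837 2.919
v 3.219 -2.633 3.8
v -0.591 -3.555 -2.044
v -0.134 -3.577 -1.476
v -1.869 -3.565 -1.016
v -0.215 -3.144 -1.573
v -0.44 -2.868 -1.85
v -0.723 -2.855 -2.201
v -0.956 -3.109 -2.492
v -1.049 -3.533 -2.613
v -0.968 -3.966 -2.516
v -0.743 -4.243 -2.239
v -0.46 -4.256 -1.888
v -0.227 -4.002 -1.596
v -3.547 2.736 -0.557
v -4.94 3.161 0.567
v -3.18 3.879 -0.533
v -4.574 4.303 0.591
v -2.346 2.317 1.089
v -3.74 2.741 2.213
v -1.98 3.459 1.113
v -3.373 3.884 2.237
f 1 12 6
f 1 6 2
f 1 2 8
f 1 8 11
f 1 11 12
f 2 6 10
f 6 12 5
f 12 11 3
f 11 8 7
f 8 2 9
f 4 10 5
f 4 5 3
f 4 3 7
f 4 7 9
f 4 9 10
f 5 10 6
f 3 5 12
f 7 3 11
f 9 7 8
f 10 9 2
f 14 13 17
f 14 17 15
f 15 17 18
f 15 18 16
f 17 13 19
f 17 19 18
f 18 19 20
f 18 20 16
f 19 13 21
f 19 21 20
f 20 21 22
f 20 22 16
f 21 13 23
f 21 23 22
f 22 23 24
f 22 24 16
f 23 13 25
f 23 25 24
f 24 25 26
f 24 26 16
f 25 13 27
f 25 27 26
f 26 27 28
f 26 28 16
f 27 13 29
f 27 29 28
f 28 29 30
f 28 30 16
f 29 13 14
f 29 14 30
f 30 14 15
f 30 15 16
f 32 31 34
f 32 34 33
f 34 31 35
f 34 35 33
f 35 31 36
f 35 36 33
f 36 31 37
f 36 37 33
f 37 31 38
f 37 38 33
f 38 31 39
f 38 39 33
f 39 31 40
f 39 40 33
f 40 31 41
f 40 41 33
f 41 31 42
f 41 42 33
f 42 31 32
f 42 32 33
f 44 46 43
f 47 44 43
f 43 46 45
f 45 47 43
f 44 50 46
f 48 44 47
f 48 50 44
f 46 50 45
f 49 47 45
f 45 50 49
f 49 48 47
f 50 48 49



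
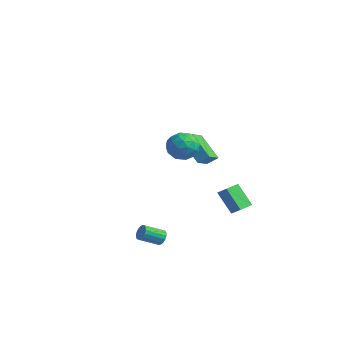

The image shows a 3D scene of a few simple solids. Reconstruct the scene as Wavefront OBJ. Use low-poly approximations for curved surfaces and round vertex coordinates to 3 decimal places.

v 1.821 -1.222 3.232
v 2.666 -0.646 3.475
v 2.654 -2.634 3.685
v 3.499 -2.058 3.928
v 2.63 -1.991 4.516
v 2.116 -1.117 4.236
v 3.204 -2.163 2.924
v 2.69 -1.289 2.644
v 3.521 -1.227 3.284
v 3.167 -1.121 4.268
v 2.153 -2.159 2.892
v 1.799 -2.053 3.876
v 2.171 -0.809 3.314
v 3.149 -2.471 3.846
v 2.639 -2.431 4.192
v 3.136 -2.092 4.335
v 1.847 -1.087 3.761
v 2.344 -0.748 3.904
v 2.322 -1.539 4.516
v 2.976 -2.532 3.256
v 3.473 -2.193 3.399
v 2.184 -1.188 2.825
v 2.681 -0.849 2.968
v 2.998 -1.741 2.644
v 3.17 -0.813 3.345
v 3.66 -1.643 3.611
v 3.486 -1.704 3.021
v 3.184 -1.191 2.856
v 2.962 -0.75 3.923
v 3.451 -1.581 4.189
v 2.94 -1.541 4.535
v 2.638 -1.028 4.37
v 3.464 -1.092 3.811
v 1.869 -1.699 2.971
v 2.358 -2.53 3.237
v 2.682 -2.252 2.79
v 2.38 -1.739 2.625
v 1.66 -1.637 3.549
v 2.15 -2.467 3.815
v 2.136 -2.089 4.304
v 1.834 -1.576 4.139
v 1.856 -2.188 3.349
v -2.93 4.441 -0.088
v -2.321 3.039 0.722
v -2.455 4.943 0.424
v -1.846 3.541 1.234
v -1.374 4.339 -1.434
v -0.765 2.937 -0.624
v -0.899 4.841 -0.922
v -0.29 3.439 -0.112
v 2.802 -3.463 -3.128
v 3.224 -3.486 -2.792
v 2.66 -4.56 -2.156
v 2.238 -4.537 -2.492
v 3.058 -3.328 -2.673
v 2.495 -4.402 -2.036
v 2.834 -3.201 -2.657
v 2.27 -4.275 -2.021
v 2.602 -3.134 -2.75
v 2.038 -4.208 -2.113
v 2.416 -3.142 -2.929
v 1.852 -4.216 -2.293
v 2.318 -3.224 -3.154
v 1.754 -4.298 -2.517
v 2.331 -3.361 -3.373
v 1.768 -4.435 -2.736
v 2.452 -3.521 -3.536
v 1.888 -4.595 -2.899
v 2.653 -3.668 -3.605
v 2.089 -4.742 -2.969
v 2.888 -3.767 -3.566
v 2.325 -4.842 -2.929
v 3.104 -3.798 -3.426
v 2.54 -4.872 -2.789
v 3.25 -3.751 -3.218
v 2.686 -4.825 -2.581
v 3.293 -3.638 -2.989
v 2.729 -4.713 -2.353
v 1.73 2.114 -1.945
v 2.432 2.146 -1.367
v 1.678 3.153 -1.94
v 2.381 3.185 -1.363
v 2.839 2.175 -3.297
v 3.542 2.207 -2.72
v 2.788 3.214 -3.293
v 3.49 3.246 -2.715
f 1 38 17
f 38 12 41
f 17 41 6
f 38 41 17
f 1 17 13
f 17 6 18
f 13 18 2
f 17 18 13
f 1 13 22
f 13 2 23
f 22 23 8
f 13 23 22
f 1 22 34
f 22 8 37
f 34 37 11
f 22 37 34
f 1 34 38
f 34 11 42
f 38 42 12
f 34 42 38
f 2 18 29
f 18 6 32
f 29 32 10
f 18 32 29
f 6 41 19
f 41 12 40
f 19 40 5
f 41 40 19
f 12 42 39
f 42 11 35
f 39 35 3
f 42 35 39
f 11 37 36
f 37 8 24
f 36 24 7
f 37 24 36
f 8 23 28
f 23 2 25
f 28 25 9
f 23 25 28
f 4 30 16
f 30 10 31
f 16 31 5
f 30 31 16
f 4 16 14
f 16 5 15
f 14 15 3
f 16 15 14
f 4 14 21
f 14 3 20
f 21 20 7
f 14 20 21
f 4 21 26
f 21 7 27
f 26 27 9
f 21 27 26
f 4 26 30
f 26 9 33
f 30 33 10
f 26 33 30
f 5 31 19
f 31 10 32
f 19 32 6
f 31 32 19
f 3 15 39
f 15 5 40
f 39 40 12
f 15 40 39
f 7 20 36
f 20 3 35
f 36 35 11
f 20 35 36
f 9 27 28
f 27 7 24
f 28 24 8
f 27 24 28
f 10 33 29
f 33 9 25
f 29 25 2
f 33 25 29
f 44 46 43
f 47 44 43
f 43 46 45
f 45 47 43
f 44 50 46
f 48 44 47
f 48 50 44
f 46 50 45
f 49 47 45
f 45 50 49
f 49 48 47
f 50 48 49
f 52 51 55
f 52 55 53
f 53 55 56
f 53 56 54
f 55 51 57
f 55 57 56
f 56 57 58
f 56 58 54
f 57 51 59
f 57 59 58
f 58 59 60
f 58 60 54
f 59 51 61
f 59 61 60
f 60 61 62
f 60 62 54
f 61 51 63
f 61 63 62
f 62 63 64
f 62 64 54
f 63 51 65
f 63 65 64
f 64 65 66
f 64 66 54
f 65 51 67
f 65 67 66
f 66 67 68
f 66 68 54
f 67 51 69
f 67 69 68
f 68 69 70
f 68 70 54
f 69 51 71
f 69 71 70
f 70 71 72
f 70 72 54
f 71 51 73
f 71 73 72
f 72 73 74
f 72 74 54
f 73 51 75
f 73 75 74
f 74 75 76
f 74 76 54
f 75 51 77
f 75 77 76
f 76 77 78
f 76 78 54
f 77 51 52
f 77 52 78
f 78 52 53
f 78 53 54
f 80 82 79
f 83 80 79
f 79 82 81
f 81 83 79
f 80 86 82
f 84 80 83
f 84 86 80
f 82 86 81
f 85 83 81
f 81 86 85
f 85 84 83
f 86 84 85



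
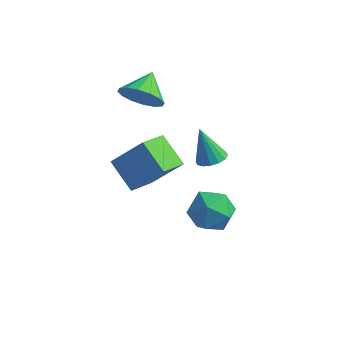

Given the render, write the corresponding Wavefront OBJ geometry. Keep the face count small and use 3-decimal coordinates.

v 3.59 -1.172 0.606
v 4.588 -1.518 0.287
v 3.012 -2.862 0.633
v 4.01 -3.208 0.314
v 3.87 -2.783 1.323
v 4.227 -1.739 1.307
v 3.373 -2.641 -0.387
v 3.73 -1.597 -0.403
v 4.454 -2.426 -0.326
v 4.761 -2.514 0.73
v 2.839 -1.866 0.19
v 3.146 -1.954 1.246
v -1.157 1.587 2.747
v -0.729 2.04 1.889
v -1.223 2.873 3.393
v -1.271 2.055 1.803
v -1.782 1.945 1.97
v -2.126 1.739 2.345
v -2.21 1.492 2.828
v -2.011 1.271 3.289
v -1.584 1.135 3.605
v -1.043 1.119 3.692
v -0.532 1.229 3.525
v -0.188 1.435 3.15
v -0.104 1.682 2.667
v -0.302 1.903 2.206
v -1.86 1.971 -1.859
v -2.096 0.468 -1.145
v -0.554 2.459 -0.398
v -0.789 0.956 0.316
v -0.571 1.324 -2.796
v -0.806 -0.179 -2.082
v 0.736 1.812 -1.335
v 0.5 0.309 -0.621
v 1.857 2.245 -0.863
v 2.271 2.825 -0.761
v 1.163 2.455 0.763
v 1.957 2.956 -0.912
v 1.616 2.897 -1.05
v 1.339 2.663 -1.138
v 1.201 2.317 -1.152
v 1.239 1.952 -1.089
v 1.442 1.665 -0.965
v 1.757 1.534 -0.814
v 2.098 1.593 -0.676
v 2.374 1.826 -0.588
v 2.512 2.172 -0.574
v 2.475 2.538 -0.637
f 1 12 6
f 1 6 2
f 1 2 8
f 1 8 11
f 1 11 12
f 2 6 10
f 6 12 5
f 12 11 3
f 11 8 7
f 8 2 9
f 4 10 5
f 4 5 3
f 4 3 7
f 4 7 9
f 4 9 10
f 5 10 6
f 3 5 12
f 7 3 11
f 9 7 8
f 10 9 2
f 14 13 16
f 14 16 15
f 16 13 17
f 16 17 15
f 17 13 18
f 17 18 15
f 18 13 19
f 18 19 15
f 19 13 20
f 19 20 15
f 20 13 21
f 20 21 15
f 21 13 22
f 21 22 15
f 22 13 23
f 22 23 15
f 23 13 24
f 23 24 15
f 24 13 25
f 24 25 15
f 25 13 26
f 25 26 15
f 26 13 14
f 26 14 15
f 28 30 27
f 31 28 27
f 27 30 29
f 29 31 27
f 28 34 30
f 32 28 31
f 32 34 28
f 30 34 29
f 33 31 29
f 29 34 33
f 33 32 31
f 34 32 33
f 36 35 38
f 36 38 37
f 38 35 39
f 38 39 37
f 39 35 40
f 39 40 37
f 40 35 41
f 40 41 37
f 41 35 42
f 41 42 37
f 42 35 43
f 42 43 37
f 43 35 44
f 43 44 37
f 44 35 45
f 44 45 37
f 45 35 46
f 45 46 37
f 46 35 47
f 46 47 37
f 47 35 48
f 47 48 37
f 48 35 36
f 48 36 37



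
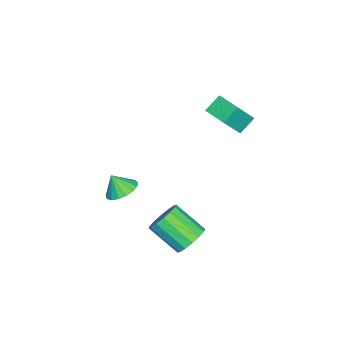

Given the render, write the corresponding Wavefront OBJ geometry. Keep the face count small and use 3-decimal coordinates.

v 3.062 2.395 -3.793
v 4.024 2.034 -3.95
v 3.581 0.303 -2.683
v 2.618 0.665 -2.527
v 4.062 2.345 -3.512
v 3.618 0.614 -2.245
v 3.831 2.669 -3.149
v 3.387 0.939 -1.883
v 3.394 2.92 -2.959
v 2.951 1.19 -1.693
v 2.868 3.031 -2.993
v 2.425 1.3 -1.726
v 2.394 2.971 -3.241
v 1.951 1.24 -1.974
v 2.099 2.757 -3.637
v 1.656 1.026 -2.37
v 2.062 2.446 -4.075
v 1.618 0.715 -2.808
v 2.293 2.121 -4.437
v 1.849 0.391 -3.171
v 2.729 1.87 -4.627
v 2.286 0.14 -3.361
v 3.255 1.76 -4.594
v 2.812 0.029 -3.327
v 3.729 1.82 -4.346
v 3.286 0.089 -3.079
v -5.102 2.684 0.894
v -4.139 1.968 2.468
v -4.181 3.968 0.915
v -3.218 3.251 2.49
v -4.282 2.109 0.13
v -3.319 1.392 1.705
v -3.361 3.392 0.152
v -2.398 2.676 1.726
v 1.108 -2.087 -2.324
v 1.89 -1.575 -1.968
v 1.032 -2.713 -1.256
v 1.512 -1.311 -1.839
v 1.042 -1.224 -1.822
v 0.587 -1.335 -1.919
v 0.251 -1.618 -2.11
v 0.111 -2.008 -2.349
v 0.2 -2.417 -2.582
v 0.497 -2.749 -2.756
v 0.934 -2.93 -2.831
v 1.41 -2.918 -2.79
v 1.818 -2.715 -2.642
v 2.063 -2.368 -2.421
v 2.089 -1.957 -2.178
f 2 1 5
f 2 5 3
f 3 5 6
f 3 6 4
f 5 1 7
f 5 7 6
f 6 7 8
f 6 8 4
f 7 1 9
f 7 9 8
f 8 9 10
f 8 10 4
f 9 1 11
f 9 11 10
f 10 11 12
f 10 12 4
f 11 1 13
f 11 13 12
f 12 13 14
f 12 14 4
f 13 1 15
f 13 15 14
f 14 15 16
f 14 16 4
f 15 1 17
f 15 17 16
f 16 17 18
f 16 18 4
f 17 1 19
f 17 19 18
f 18 19 20
f 18 20 4
f 19 1 21
f 19 21 20
f 20 21 22
f 20 22 4
f 21 1 23
f 21 23 22
f 22 23 24
f 22 24 4
f 23 1 25
f 23 25 24
f 24 25 26
f 24 26 4
f 25 1 2
f 25 2 26
f 26 2 3
f 26 3 4
f 28 30 27
f 31 28 27
f 27 30 29
f 29 31 27
f 28 34 30
f 32 28 31
f 32 34 28
f 30 34 29
f 33 31 29
f 29 34 33
f 33 32 31
f 34 32 33
f 36 35 38
f 36 38 37
f 38 35 39
f 38 39 37
f 39 35 40
f 39 40 37
f 40 35 41
f 40 41 37
f 41 35 42
f 41 42 37
f 42 35 43
f 42 43 37
f 43 35 44
f 43 44 37
f 44 35 45
f 44 45 37
f 45 35 46
f 45 46 37
f 46 35 47
f 46 47 37
f 47 35 48
f 47 48 37
f 48 35 49
f 48 49 37
f 49 35 36
f 49 36 37



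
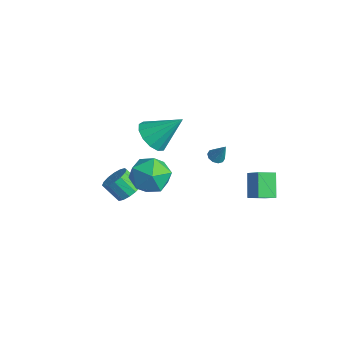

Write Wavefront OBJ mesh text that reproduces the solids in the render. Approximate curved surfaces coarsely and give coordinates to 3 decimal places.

v -2.611 -1.634 -4.224
v -2.067 -2.3 -4.223
v -2.745 -2.852 -3.275
v -3.289 -2.186 -3.276
v -1.895 -2.01 -3.932
v -2.573 -2.563 -2.984
v -1.915 -1.62 -3.719
v -2.593 -2.173 -2.77
v -2.122 -1.233 -3.641
v -2.8 -1.786 -2.693
v -2.459 -0.954 -3.72
v -3.137 -1.506 -2.771
v -2.837 -0.857 -3.933
v -3.515 -1.409 -2.985
v -3.155 -0.968 -4.225
v -3.833 -1.52 -3.277
v -3.327 -1.257 -4.516
v -4.005 -1.81 -3.568
v -3.307 -1.647 -4.73
v -3.985 -2.2 -3.781
v -3.1 -2.034 -4.807
v -3.778 -2.587 -3.859
v -2.763 -2.314 -4.729
v -3.441 -2.866 -3.78
v -2.385 -2.411 -4.515
v -3.063 -2.963 -3.567
v 2.016 2.975 -1.141
v 3.084 2.958 -0.268
v 2.25 3.931 -1.409
v 3.319 3.913 -0.536
v 2.941 2.427 -2.284
v 4.01 2.409 -1.411
v 3.176 3.382 -2.552
v 4.244 3.365 -1.679
v -2.006 3.491 -2.929
v -1.539 3.342 -3.13
v -1.434 3.749 -1.791
v -1.575 3.663 -3.185
v -1.775 3.918 -3.142
v -2.064 4.011 -3.018
v -2.33 3.905 -2.86
v -2.473 3.641 -2.728
v -2.438 3.32 -2.673
v -2.237 3.064 -2.716
v -1.949 2.972 -2.841
v -1.682 3.078 -2.999
v -1.044 -1.064 1.379
v -0.164 -1.685 1.451
v -0.196 0.304 2.821
v -0.054 -1.284 1.007
v -0.259 -0.813 0.681
v -0.713 -0.422 0.576
v -1.272 -0.234 0.726
v -1.758 -0.31 1.084
v -2.018 -0.625 1.535
v -1.968 -1.079 1.937
v -1.625 -1.529 2.162
v -1.097 -1.83 2.138
v -0.552 -1.889 1.873
v 2.491 -3.751 3.262
v 3.11 -2.71 3.045
v 4.03 -4.81 2.575
v 4.649 -3.769 2.358
v 4.429 -4.125 3.515
v 3.478 -3.47 3.94
v 3.662 -4.05 1.68
v 2.711 -3.395 2.105
v 3.834 -2.895 2.068
v 4.308 -2.941 3.202
v 2.832 -4.579 2.418
v 3.306 -4.625 3.552
f 2 1 5
f 2 5 3
f 3 5 6
f 3 6 4
f 5 1 7
f 5 7 6
f 6 7 8
f 6 8 4
f 7 1 9
f 7 9 8
f 8 9 10
f 8 10 4
f 9 1 11
f 9 11 10
f 10 11 12
f 10 12 4
f 11 1 13
f 11 13 12
f 12 13 14
f 12 14 4
f 13 1 15
f 13 15 14
f 14 15 16
f 14 16 4
f 15 1 17
f 15 17 16
f 16 17 18
f 16 18 4
f 17 1 19
f 17 19 18
f 18 19 20
f 18 20 4
f 19 1 21
f 19 21 20
f 20 21 22
f 20 22 4
f 21 1 23
f 21 23 22
f 22 23 24
f 22 24 4
f 23 1 25
f 23 25 24
f 24 25 26
f 24 26 4
f 25 1 2
f 25 2 26
f 26 2 3
f 26 3 4
f 28 30 27
f 31 28 27
f 27 30 29
f 29 31 27
f 28 34 30
f 32 28 31
f 32 34 28
f 30 34 29
f 33 31 29
f 29 34 33
f 33 32 31
f 34 32 33
f 36 35 38
f 36 38 37
f 38 35 39
f 38 39 37
f 39 35 40
f 39 40 37
f 40 35 41
f 40 41 37
f 41 35 42
f 41 42 37
f 42 35 43
f 42 43 37
f 43 35 44
f 43 44 37
f 44 35 45
f 44 45 37
f 45 35 46
f 45 46 37
f 46 35 36
f 46 36 37
f 48 47 50
f 48 50 49
f 50 47 51
f 50 51 49
f 51 47 52
f 51 52 49
f 52 47 53
f 52 53 49
f 53 47 54
f 53 54 49
f 54 47 55
f 54 55 49
f 55 47 56
f 55 56 49
f 56 47 57
f 56 57 49
f 57 47 58
f 57 58 49
f 58 47 59
f 58 59 49
f 59 47 48
f 59 48 49
f 60 71 65
f 60 65 61
f 60 61 67
f 60 67 70
f 60 70 71
f 61 65 69
f 65 71 64
f 71 70 62
f 70 67 66
f 67 61 68
f 63 69 64
f 63 64 62
f 63 62 66
f 63 66 68
f 63 68 69
f 64 69 65
f 62 64 71
f 66 62 70
f 68 66 67
f 69 68 61



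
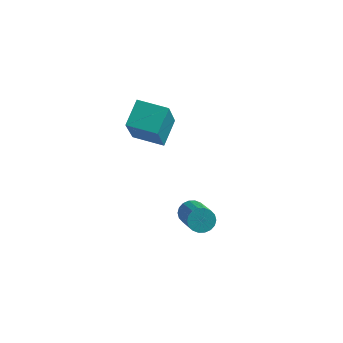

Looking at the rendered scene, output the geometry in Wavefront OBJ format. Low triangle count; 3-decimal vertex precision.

v 3.191 -1.694 -3.619
v 3.398 -1.905 -4.058
v 4.235 -3.078 -3.101
v 4.029 -2.866 -2.661
v 3.558 -1.742 -3.999
v 4.395 -2.915 -3.041
v 3.645 -1.57 -3.863
v 4.482 -2.742 -2.906
v 3.642 -1.422 -3.68
v 4.479 -2.595 -2.722
v 3.55 -1.327 -3.484
v 4.387 -2.5 -2.527
v 3.387 -1.306 -3.315
v 4.224 -2.479 -2.358
v 3.185 -1.361 -3.206
v 4.023 -2.534 -2.249
v 2.985 -1.482 -3.179
v 3.822 -2.655 -2.222
v 2.825 -1.645 -3.239
v 3.662 -2.818 -2.281
v 2.738 -1.818 -3.374
v 3.575 -2.99 -2.417
v 2.741 -1.965 -3.558
v 3.578 -3.138 -2.6
v 2.833 -2.06 -3.753
v 3.67 -3.233 -2.796
v 2.996 -2.081 -3.922
v 3.833 -3.254 -2.965
v 3.197 -2.026 -4.031
v 4.035 -3.199 -3.074
v 0.706 -1.284 -0.364
v 0.919 -2.372 1.336
v 0.728 -0.298 0.264
v 0.941 -1.385 1.965
v 1.919 -1.235 -0.485
v 2.132 -2.322 1.216
v 1.941 -0.248 0.144
v 2.154 -1.336 1.844
f 2 1 5
f 2 5 3
f 3 5 6
f 3 6 4
f 5 1 7
f 5 7 6
f 6 7 8
f 6 8 4
f 7 1 9
f 7 9 8
f 8 9 10
f 8 10 4
f 9 1 11
f 9 11 10
f 10 11 12
f 10 12 4
f 11 1 13
f 11 13 12
f 12 13 14
f 12 14 4
f 13 1 15
f 13 15 14
f 14 15 16
f 14 16 4
f 15 1 17
f 15 17 16
f 16 17 18
f 16 18 4
f 17 1 19
f 17 19 18
f 18 19 20
f 18 20 4
f 19 1 21
f 19 21 20
f 20 21 22
f 20 22 4
f 21 1 23
f 21 23 22
f 22 23 24
f 22 24 4
f 23 1 25
f 23 25 24
f 24 25 26
f 24 26 4
f 25 1 27
f 25 27 26
f 26 27 28
f 26 28 4
f 27 1 29
f 27 29 28
f 28 29 30
f 28 30 4
f 29 1 2
f 29 2 30
f 30 2 3
f 30 3 4
f 32 34 31
f 35 32 31
f 31 34 33
f 33 35 31
f 32 38 34
f 36 32 35
f 36 38 32
f 34 38 33
f 37 35 33
f 33 38 37
f 37 36 35
f 38 36 37



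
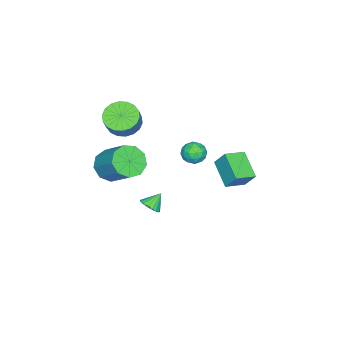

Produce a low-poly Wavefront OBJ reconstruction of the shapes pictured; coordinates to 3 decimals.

v -1.25 2.309 -0.677
v -1.138 2.984 0.32
v -0.235 3.464 -1.573
v -0.122 4.139 -0.575
v -0.198 1.641 -0.345
v -0.085 2.316 0.653
v 0.818 2.796 -1.24
v 0.93 3.471 -0.243
v 1.072 -4.008 -1.769
v 1.769 -3.639 -2.506
v 2.425 -2.123 -1.129
v 1.728 -2.492 -0.391
v 1.12 -3.293 -2.577
v 1.775 -1.778 -1.2
v 0.449 -3.282 -2.27
v 1.104 -1.767 -0.893
v 0.069 -3.611 -1.728
v 0.724 -2.095 -0.351
v 0.159 -4.125 -1.205
v 0.814 -2.61 0.172
v 0.676 -4.584 -0.946
v 1.331 -3.069 0.431
v 1.379 -4.774 -1.072
v 2.034 -3.258 0.306
v 1.938 -4.605 -1.524
v 2.594 -3.089 -0.146
v 2.093 -4.156 -2.09
v 2.748 -2.641 -0.713
v 1.061 -1.628 -4.366
v 1.437 -1.062 -4.338
v 0.439 -1.252 -3.594
v 1.225 -0.992 -4.543
v 0.981 -1.048 -4.712
v 0.752 -1.219 -4.813
v 0.585 -1.471 -4.826
v 0.512 -1.753 -4.747
v 0.547 -2.011 -4.593
v 0.685 -2.193 -4.394
v 0.896 -2.263 -4.189
v 1.141 -2.207 -4.02
v 1.369 -2.037 -3.919
v 1.537 -1.785 -3.906
v 1.61 -1.502 -3.985
v 1.574 -1.244 -4.139
v -0.344 -3.933 0.953
v 0.353 -3.441 0.377
v 1.062 -3.235 1.41
v 0.364 -3.727 1.987
v 0.07 -3.104 0.504
v 0.779 -2.898 1.537
v -0.295 -2.931 0.72
v 0.413 -2.725 1.753
v -0.67 -2.956 0.982
v 0.038 -2.75 2.016
v -0.981 -3.175 1.239
v -0.272 -2.969 2.272
v -1.165 -3.544 1.439
v -0.457 -3.338 2.472
v -1.187 -3.99 1.543
v -0.478 -3.784 2.576
v -1.042 -4.425 1.53
v -0.333 -4.219 2.563
v -0.759 -4.762 1.403
v -0.05 -4.556 2.436
v -0.393 -4.935 1.187
v 0.315 -4.729 2.22
v -0.018 -4.91 0.924
v 0.69 -4.704 1.958
v 0.292 -4.691 0.668
v 1.001 -4.485 1.701
v 0.477 -4.322 0.468
v 1.185 -4.116 1.501
v 0.498 -3.876 0.364
v 1.207 -3.67 1.397
v -1.261 0.436 -0.719
v -0.861 0.213 -1.348
v -1.979 -0.593 -0.812
v -1.579 -0.816 -1.441
v -1.239 -0.822 -0.741
v -0.795 -0.186 -0.684
v -2.045 -0.194 -1.476
v -1.601 0.442 -1.419
v -1.345 -0.176 -1.816
v -0.847 -0.564 -1.361
v -1.993 0.184 -0.799
v -1.495 -0.204 -0.344
v -0.998 0.415 -1.026
v -1.842 -0.795 -1.134
v -1.643 -0.799 -0.723
v -1.407 -0.93 -1.093
v -0.959 0.181 -0.635
v -0.724 0.05 -1.005
v -0.946 -0.559 -0.648
v -2.116 -0.43 -1.155
v -1.881 -0.561 -1.525
v -1.433 0.55 -1.067
v -1.197 0.419 -1.437
v -1.894 0.179 -1.512
v -1.047 0.055 -1.67
v -1.469 -0.55 -1.725
v -1.743 -0.184 -1.746
v -1.482 0.19 -1.712
v -0.754 -0.173 -1.403
v -1.177 -0.778 -1.457
v -0.977 -0.782 -1.046
v -0.716 -0.408 -1.012
v -1.039 -0.402 -1.678
v -1.663 0.398 -0.703
v -2.086 -0.207 -0.757
v -2.124 0.028 -1.148
v -1.863 0.402 -1.114
v -1.371 0.17 -0.435
v -1.793 -0.435 -0.49
v -1.358 -0.57 -0.448
v -1.097 -0.196 -0.414
v -1.801 0.022 -0.482
f 2 4 1
f 5 2 1
f 1 4 3
f 3 5 1
f 2 8 4
f 6 2 5
f 6 8 2
f 4 8 3
f 7 5 3
f 3 8 7
f 7 6 5
f 8 6 7
f 10 9 13
f 10 13 11
f 11 13 14
f 11 14 12
f 13 9 15
f 13 15 14
f 14 15 16
f 14 16 12
f 15 9 17
f 15 17 16
f 16 17 18
f 16 18 12
f 17 9 19
f 17 19 18
f 18 19 20
f 18 20 12
f 19 9 21
f 19 21 20
f 20 21 22
f 20 22 12
f 21 9 23
f 21 23 22
f 22 23 24
f 22 24 12
f 23 9 25
f 23 25 24
f 24 25 26
f 24 26 12
f 25 9 27
f 25 27 26
f 26 27 28
f 26 28 12
f 27 9 10
f 27 10 28
f 28 10 11
f 28 11 12
f 30 29 32
f 30 32 31
f 32 29 33
f 32 33 31
f 33 29 34
f 33 34 31
f 34 29 35
f 34 35 31
f 35 29 36
f 35 36 31
f 36 29 37
f 36 37 31
f 37 29 38
f 37 38 31
f 38 29 39
f 38 39 31
f 39 29 40
f 39 40 31
f 40 29 41
f 40 41 31
f 41 29 42
f 41 42 31
f 42 29 43
f 42 43 31
f 43 29 44
f 43 44 31
f 44 29 30
f 44 30 31
f 46 45 49
f 46 49 47
f 47 49 50
f 47 50 48
f 49 45 51
f 49 51 50
f 50 51 52
f 50 52 48
f 51 45 53
f 51 53 52
f 52 53 54
f 52 54 48
f 53 45 55
f 53 55 54
f 54 55 56
f 54 56 48
f 55 45 57
f 55 57 56
f 56 57 58
f 56 58 48
f 57 45 59
f 57 59 58
f 58 59 60
f 58 60 48
f 59 45 61
f 59 61 60
f 60 61 62
f 60 62 48
f 61 45 63
f 61 63 62
f 62 63 64
f 62 64 48
f 63 45 65
f 63 65 64
f 64 65 66
f 64 66 48
f 65 45 67
f 65 67 66
f 66 67 68
f 66 68 48
f 67 45 69
f 67 69 68
f 68 69 70
f 68 70 48
f 69 45 71
f 69 71 70
f 70 71 72
f 70 72 48
f 71 45 73
f 71 73 72
f 72 73 74
f 72 74 48
f 73 45 46
f 73 46 74
f 74 46 47
f 74 47 48
f 75 112 91
f 112 86 115
f 91 115 80
f 112 115 91
f 75 91 87
f 91 80 92
f 87 92 76
f 91 92 87
f 75 87 96
f 87 76 97
f 96 97 82
f 87 97 96
f 75 96 108
f 96 82 111
f 108 111 85
f 96 111 108
f 75 108 112
f 108 85 116
f 112 116 86
f 108 116 112
f 76 92 103
f 92 80 106
f 103 106 84
f 92 106 103
f 80 115 93
f 115 86 114
f 93 114 79
f 115 114 93
f 86 116 113
f 116 85 109
f 113 109 77
f 116 109 113
f 85 111 110
f 111 82 98
f 110 98 81
f 111 98 110
f 82 97 102
f 97 76 99
f 102 99 83
f 97 99 102
f 78 104 90
f 104 84 105
f 90 105 79
f 104 105 90
f 78 90 88
f 90 79 89
f 88 89 77
f 90 89 88
f 78 88 95
f 88 77 94
f 95 94 81
f 88 94 95
f 78 95 100
f 95 81 101
f 100 101 83
f 95 101 100
f 78 100 104
f 100 83 107
f 104 107 84
f 100 107 104
f 79 105 93
f 105 84 106
f 93 106 80
f 105 106 93
f 77 89 113
f 89 79 114
f 113 114 86
f 89 114 113
f 81 94 110
f 94 77 109
f 110 109 85
f 94 109 110
f 83 101 102
f 101 81 98
f 102 98 82
f 101 98 102
f 84 107 103
f 107 83 99
f 103 99 76
f 107 99 103



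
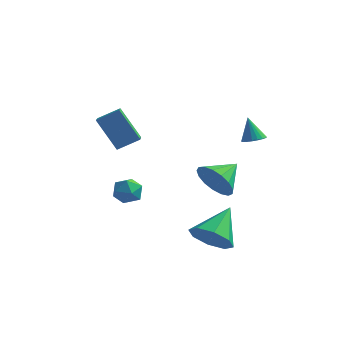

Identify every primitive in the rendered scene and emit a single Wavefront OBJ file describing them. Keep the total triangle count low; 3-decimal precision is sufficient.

v 3.545 2.243 2.609
v 3.878 1.838 2.805
v 3.155 2.477 3.751
v 4.025 2.04 2.814
v 4.076 2.281 2.782
v 4.022 2.515 2.716
v 3.874 2.696 2.628
v 3.661 2.786 2.537
v 3.424 2.769 2.459
v 3.212 2.648 2.412
v 3.065 2.446 2.403
v 3.014 2.204 2.435
v 3.068 1.97 2.502
v 3.216 1.79 2.589
v 3.429 1.7 2.681
v 3.666 1.717 2.758
v -1.761 1.276 -0.441
v -1.101 0.899 -0.545
v -2.319 0.521 -1.255
v -1.659 0.144 -1.359
v -2.031 0.089 -0.69
v -1.686 0.555 -0.187
v -1.734 0.865 -1.613
v -1.389 1.331 -1.11
v -1.084 0.645 -1.27
v -1.267 0.166 -0.699
v -2.153 1.254 -1.101
v -2.336 0.775 -0.53
v 3.586 -2.734 -0.888
v 3.953 -3.319 -0.138
v 3.814 -1.186 0.208
v 4.513 -3.062 -0.616
v 4.531 -2.613 -1.254
v 3.995 -2.234 -1.678
v 3.22 -2.148 -1.639
v 2.66 -2.405 -1.16
v 2.642 -2.855 -0.522
v 3.178 -3.233 -0.098
v 2.446 0.513 0.664
v 2.956 -0.029 1.362
v 2.974 1.747 1.236
v 3.27 0.009 0.99
v 3.396 0.162 0.544
v 3.303 0.395 0.125
v 3.015 0.655 -0.17
v 2.596 0.883 -0.274
v 2.142 1.026 -0.163
v 1.758 1.051 0.137
v 1.532 0.953 0.558
v 1.515 0.754 1.004
v 1.711 0.499 1.371
v 2.075 0.248 1.577
v 2.525 0.057 1.573
v -2.538 -0.468 3.93
v -2.09 -1.55 4.367
v -1.718 0.078 4.441
v -1.27 -1.004 4.878
v -1.51 -0.636 2.462
v -1.062 -1.718 2.899
v -0.69 -0.09 2.973
v -0.242 -1.172 3.41
f 2 1 4
f 2 4 3
f 4 1 5
f 4 5 3
f 5 1 6
f 5 6 3
f 6 1 7
f 6 7 3
f 7 1 8
f 7 8 3
f 8 1 9
f 8 9 3
f 9 1 10
f 9 10 3
f 10 1 11
f 10 11 3
f 11 1 12
f 11 12 3
f 12 1 13
f 12 13 3
f 13 1 14
f 13 14 3
f 14 1 15
f 14 15 3
f 15 1 16
f 15 16 3
f 16 1 2
f 16 2 3
f 17 28 22
f 17 22 18
f 17 18 24
f 17 24 27
f 17 27 28
f 18 22 26
f 22 28 21
f 28 27 19
f 27 24 23
f 24 18 25
f 20 26 21
f 20 21 19
f 20 19 23
f 20 23 25
f 20 25 26
f 21 26 22
f 19 21 28
f 23 19 27
f 25 23 24
f 26 25 18
f 30 29 32
f 30 32 31
f 32 29 33
f 32 33 31
f 33 29 34
f 33 34 31
f 34 29 35
f 34 35 31
f 35 29 36
f 35 36 31
f 36 29 37
f 36 37 31
f 37 29 38
f 37 38 31
f 38 29 30
f 38 30 31
f 40 39 42
f 40 42 41
f 42 39 43
f 42 43 41
f 43 39 44
f 43 44 41
f 44 39 45
f 44 45 41
f 45 39 46
f 45 46 41
f 46 39 47
f 46 47 41
f 47 39 48
f 47 48 41
f 48 39 49
f 48 49 41
f 49 39 50
f 49 50 41
f 50 39 51
f 50 51 41
f 51 39 52
f 51 52 41
f 52 39 53
f 52 53 41
f 53 39 40
f 53 40 41
f 55 57 54
f 58 55 54
f 54 57 56
f 56 58 54
f 55 61 57
f 59 55 58
f 59 61 55
f 57 61 56
f 60 58 56
f 56 61 60
f 60 59 58
f 61 59 60

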